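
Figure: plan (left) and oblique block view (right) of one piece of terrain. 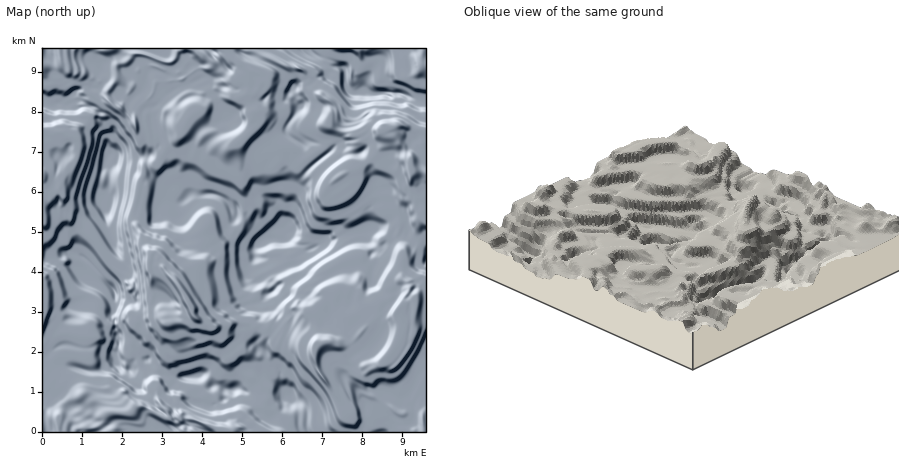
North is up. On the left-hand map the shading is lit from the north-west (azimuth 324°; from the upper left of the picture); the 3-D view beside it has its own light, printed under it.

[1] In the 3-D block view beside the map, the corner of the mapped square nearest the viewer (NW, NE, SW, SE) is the NW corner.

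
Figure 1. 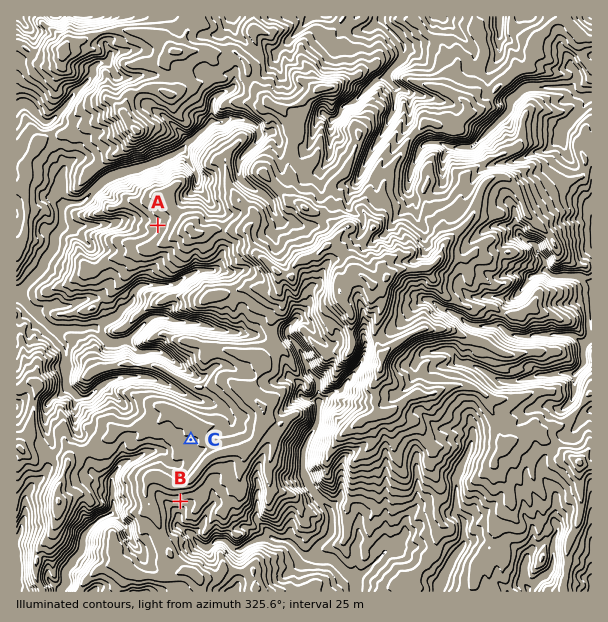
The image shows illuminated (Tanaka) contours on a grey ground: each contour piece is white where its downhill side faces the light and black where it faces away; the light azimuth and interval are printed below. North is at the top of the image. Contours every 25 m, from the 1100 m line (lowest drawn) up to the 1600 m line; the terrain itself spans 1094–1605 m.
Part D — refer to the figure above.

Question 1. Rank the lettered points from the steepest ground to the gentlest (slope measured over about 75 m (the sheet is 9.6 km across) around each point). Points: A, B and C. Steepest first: B A C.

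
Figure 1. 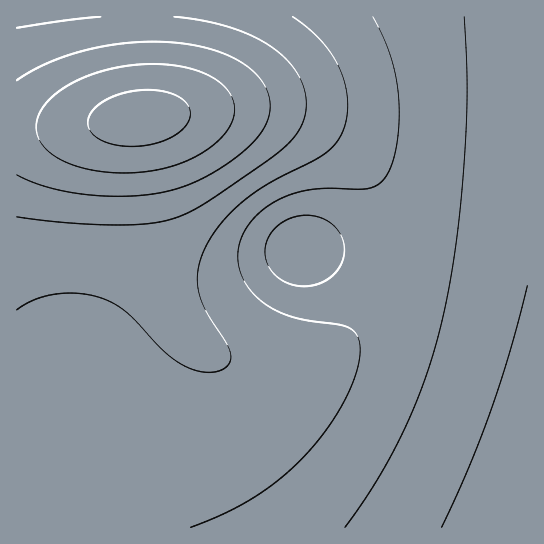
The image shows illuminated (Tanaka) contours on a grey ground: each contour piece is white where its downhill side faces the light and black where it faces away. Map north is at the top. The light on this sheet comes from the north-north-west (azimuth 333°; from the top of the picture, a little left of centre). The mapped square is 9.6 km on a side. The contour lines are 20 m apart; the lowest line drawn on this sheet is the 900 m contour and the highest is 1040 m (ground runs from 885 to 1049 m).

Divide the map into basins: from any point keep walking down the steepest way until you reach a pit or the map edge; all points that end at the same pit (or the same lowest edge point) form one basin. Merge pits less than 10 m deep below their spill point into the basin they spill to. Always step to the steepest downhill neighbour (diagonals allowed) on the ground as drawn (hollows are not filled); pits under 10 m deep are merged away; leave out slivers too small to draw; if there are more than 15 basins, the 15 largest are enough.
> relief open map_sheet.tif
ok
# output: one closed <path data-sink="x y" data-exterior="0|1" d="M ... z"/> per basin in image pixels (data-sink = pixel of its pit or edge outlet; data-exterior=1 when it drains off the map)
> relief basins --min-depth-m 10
<path data-sink="527 527" data-exterior="1" d="M527 16l-511 1 1 511 511-1z"/><path data-sink="302 250" data-exterior="0" d="M235 109l-36 2-59 7 21 147 8 28 14 28 23 27 19 12 21 7 31 1 16-3 24-8 21-12 12-9 22-25 12-22 7-22 0-45-8-25-12-22-22-24-14-11-25-15-21-8-24-5z"/>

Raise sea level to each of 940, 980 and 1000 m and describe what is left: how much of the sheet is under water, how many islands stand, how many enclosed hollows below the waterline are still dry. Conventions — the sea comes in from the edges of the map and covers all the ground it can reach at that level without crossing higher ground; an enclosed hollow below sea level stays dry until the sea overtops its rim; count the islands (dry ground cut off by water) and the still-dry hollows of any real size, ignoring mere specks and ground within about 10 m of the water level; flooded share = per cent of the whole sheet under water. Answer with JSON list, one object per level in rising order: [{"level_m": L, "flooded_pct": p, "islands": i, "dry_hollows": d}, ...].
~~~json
[{"level_m": 940, "flooded_pct": 40, "islands": 0, "dry_hollows": 0}, {"level_m": 980, "flooded_pct": 81, "islands": 0, "dry_hollows": 0}, {"level_m": 1000, "flooded_pct": 88, "islands": 0, "dry_hollows": 0}]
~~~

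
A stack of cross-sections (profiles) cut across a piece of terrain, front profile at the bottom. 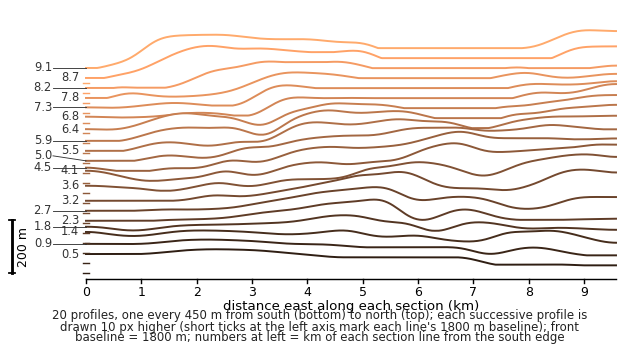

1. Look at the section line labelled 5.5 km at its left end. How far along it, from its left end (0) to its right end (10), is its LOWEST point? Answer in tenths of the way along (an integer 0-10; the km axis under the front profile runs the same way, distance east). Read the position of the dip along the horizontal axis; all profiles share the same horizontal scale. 0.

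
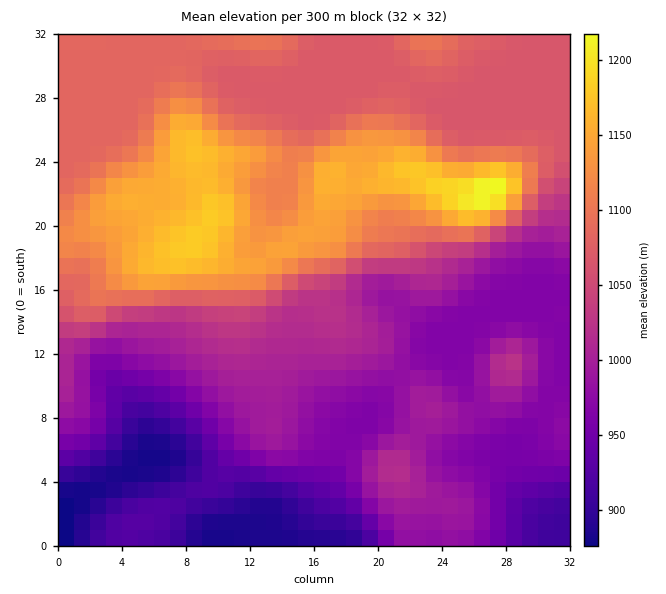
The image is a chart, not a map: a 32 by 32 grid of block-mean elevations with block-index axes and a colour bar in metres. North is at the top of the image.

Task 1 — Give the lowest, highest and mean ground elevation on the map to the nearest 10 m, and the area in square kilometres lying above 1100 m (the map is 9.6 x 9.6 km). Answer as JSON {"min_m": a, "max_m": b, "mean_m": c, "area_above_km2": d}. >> {"min_m": 870, "max_m": 1230, "mean_m": 1030, "area_above_km2": 20.7}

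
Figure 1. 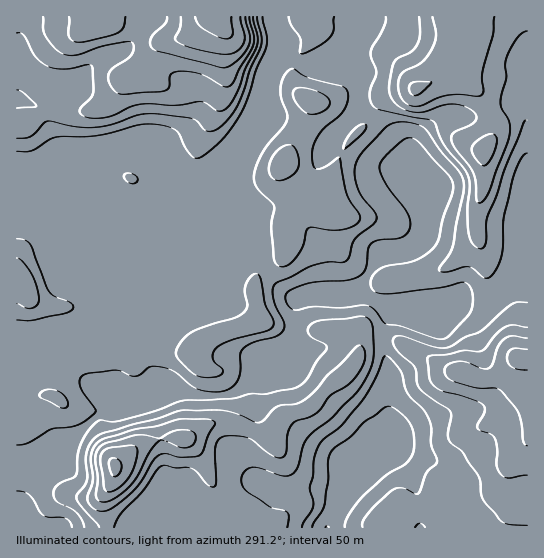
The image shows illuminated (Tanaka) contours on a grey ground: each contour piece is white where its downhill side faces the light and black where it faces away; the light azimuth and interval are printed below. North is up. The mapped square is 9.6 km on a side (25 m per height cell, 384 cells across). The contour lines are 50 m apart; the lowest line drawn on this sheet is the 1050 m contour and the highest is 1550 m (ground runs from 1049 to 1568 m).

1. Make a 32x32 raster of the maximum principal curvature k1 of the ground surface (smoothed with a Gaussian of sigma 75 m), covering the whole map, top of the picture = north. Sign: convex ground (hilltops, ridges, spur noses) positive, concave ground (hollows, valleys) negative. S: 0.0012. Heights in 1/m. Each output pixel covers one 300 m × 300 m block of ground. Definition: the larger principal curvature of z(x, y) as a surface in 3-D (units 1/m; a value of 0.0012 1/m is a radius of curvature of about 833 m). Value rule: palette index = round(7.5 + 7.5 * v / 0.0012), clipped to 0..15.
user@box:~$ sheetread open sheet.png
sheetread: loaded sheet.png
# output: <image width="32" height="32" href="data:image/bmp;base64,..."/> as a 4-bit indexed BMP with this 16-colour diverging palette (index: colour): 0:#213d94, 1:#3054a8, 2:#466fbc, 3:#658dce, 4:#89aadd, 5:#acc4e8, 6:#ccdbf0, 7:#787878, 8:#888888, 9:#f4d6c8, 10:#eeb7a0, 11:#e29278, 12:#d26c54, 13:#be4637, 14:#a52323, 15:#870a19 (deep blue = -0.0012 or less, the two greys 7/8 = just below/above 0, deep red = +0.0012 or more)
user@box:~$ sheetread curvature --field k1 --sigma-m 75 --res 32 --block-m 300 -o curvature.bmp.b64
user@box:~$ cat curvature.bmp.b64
<image width="32" height="32" href="data:image/bmp;base64,Qk12AgAAAAAAAHYAAAAoAAAAIAAAACAAAAABAAQAAAAAAAACAAATCwAAEwsAABAAAAAAAAAAlD0hAKhUMAC8b0YAzo1lAN2qiQDoxKwA8NvMAHh4eACIiIgAyNb0AKC37gB4kuIAVGzSADdGvgAjI6UAGQqHAHl0rId3iIiqu4irqoiZmIh4vO+Yh3iLqIvJiZuYqImXiaqv6Yd4yHeKmIiKmJd5p4mGb/t3eqd4qph3iImXeamIeM/uqK2HecmGaId5mJmKiHe9z//sZ5u5h4iHaKqYioiJmXmrvv65uaiIh3eJqYqIrKmHeJiZibvKmIiHmIiJq7l3mHeJiIiIvLmImqiaiXiJh3mGnMuHdovch3m925l4iZqZq8qKZ3aIr5eu7am8iHd4mImrqoeHiI6u+2mYy4h3iZh3is7/67y9q4domLiru6iJmYh3roeZiqZ4d4iYvJmHiIiId81Wh3iYh4d6iMpniIh3eIi8mHeIrNy4e4jIeIh4d3iHmsqZqYiJzZuIyImIiId4iIe6mKdoh2u7h5iIiImIeIh4yoipiZh5yneIiHeJh3iYd7mZzcqIifp4iId3iYd5iIiXqrd4h3f+iIh3iJmYiXiauaund3d1z4eId4mpmZl4i9uJxnd3dt+HmHeIiHeaiInMd8l3d53ep7qIiId2iriInIedl2bdnNmqvNynd4jah3q4ibmKuHq5iImsuZqpvoiL7aes7IechniHeau7mJ+Yrrmom+3bupeImHqqmHefh5p3iGq6qpiJiJqIeaiZnsmKh3iaeKmod3msypnNua38eKiIiXeZqYeIiKu4d6quxoqoiHh4qZmI"/>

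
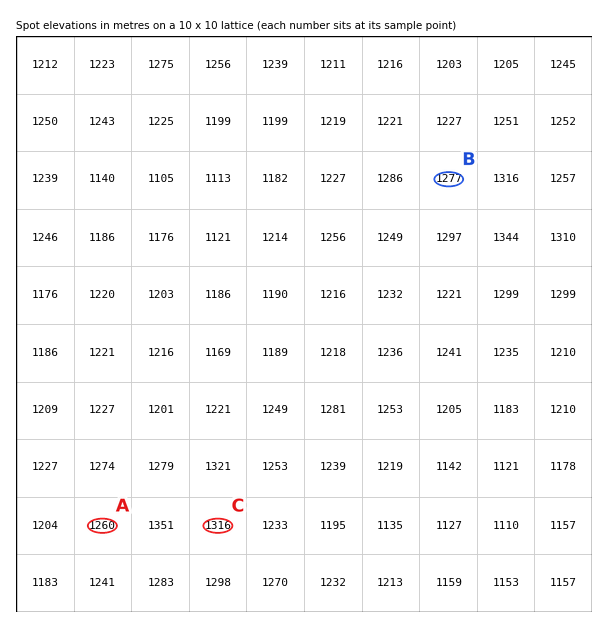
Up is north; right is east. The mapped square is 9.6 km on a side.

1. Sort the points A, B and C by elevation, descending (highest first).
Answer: C B A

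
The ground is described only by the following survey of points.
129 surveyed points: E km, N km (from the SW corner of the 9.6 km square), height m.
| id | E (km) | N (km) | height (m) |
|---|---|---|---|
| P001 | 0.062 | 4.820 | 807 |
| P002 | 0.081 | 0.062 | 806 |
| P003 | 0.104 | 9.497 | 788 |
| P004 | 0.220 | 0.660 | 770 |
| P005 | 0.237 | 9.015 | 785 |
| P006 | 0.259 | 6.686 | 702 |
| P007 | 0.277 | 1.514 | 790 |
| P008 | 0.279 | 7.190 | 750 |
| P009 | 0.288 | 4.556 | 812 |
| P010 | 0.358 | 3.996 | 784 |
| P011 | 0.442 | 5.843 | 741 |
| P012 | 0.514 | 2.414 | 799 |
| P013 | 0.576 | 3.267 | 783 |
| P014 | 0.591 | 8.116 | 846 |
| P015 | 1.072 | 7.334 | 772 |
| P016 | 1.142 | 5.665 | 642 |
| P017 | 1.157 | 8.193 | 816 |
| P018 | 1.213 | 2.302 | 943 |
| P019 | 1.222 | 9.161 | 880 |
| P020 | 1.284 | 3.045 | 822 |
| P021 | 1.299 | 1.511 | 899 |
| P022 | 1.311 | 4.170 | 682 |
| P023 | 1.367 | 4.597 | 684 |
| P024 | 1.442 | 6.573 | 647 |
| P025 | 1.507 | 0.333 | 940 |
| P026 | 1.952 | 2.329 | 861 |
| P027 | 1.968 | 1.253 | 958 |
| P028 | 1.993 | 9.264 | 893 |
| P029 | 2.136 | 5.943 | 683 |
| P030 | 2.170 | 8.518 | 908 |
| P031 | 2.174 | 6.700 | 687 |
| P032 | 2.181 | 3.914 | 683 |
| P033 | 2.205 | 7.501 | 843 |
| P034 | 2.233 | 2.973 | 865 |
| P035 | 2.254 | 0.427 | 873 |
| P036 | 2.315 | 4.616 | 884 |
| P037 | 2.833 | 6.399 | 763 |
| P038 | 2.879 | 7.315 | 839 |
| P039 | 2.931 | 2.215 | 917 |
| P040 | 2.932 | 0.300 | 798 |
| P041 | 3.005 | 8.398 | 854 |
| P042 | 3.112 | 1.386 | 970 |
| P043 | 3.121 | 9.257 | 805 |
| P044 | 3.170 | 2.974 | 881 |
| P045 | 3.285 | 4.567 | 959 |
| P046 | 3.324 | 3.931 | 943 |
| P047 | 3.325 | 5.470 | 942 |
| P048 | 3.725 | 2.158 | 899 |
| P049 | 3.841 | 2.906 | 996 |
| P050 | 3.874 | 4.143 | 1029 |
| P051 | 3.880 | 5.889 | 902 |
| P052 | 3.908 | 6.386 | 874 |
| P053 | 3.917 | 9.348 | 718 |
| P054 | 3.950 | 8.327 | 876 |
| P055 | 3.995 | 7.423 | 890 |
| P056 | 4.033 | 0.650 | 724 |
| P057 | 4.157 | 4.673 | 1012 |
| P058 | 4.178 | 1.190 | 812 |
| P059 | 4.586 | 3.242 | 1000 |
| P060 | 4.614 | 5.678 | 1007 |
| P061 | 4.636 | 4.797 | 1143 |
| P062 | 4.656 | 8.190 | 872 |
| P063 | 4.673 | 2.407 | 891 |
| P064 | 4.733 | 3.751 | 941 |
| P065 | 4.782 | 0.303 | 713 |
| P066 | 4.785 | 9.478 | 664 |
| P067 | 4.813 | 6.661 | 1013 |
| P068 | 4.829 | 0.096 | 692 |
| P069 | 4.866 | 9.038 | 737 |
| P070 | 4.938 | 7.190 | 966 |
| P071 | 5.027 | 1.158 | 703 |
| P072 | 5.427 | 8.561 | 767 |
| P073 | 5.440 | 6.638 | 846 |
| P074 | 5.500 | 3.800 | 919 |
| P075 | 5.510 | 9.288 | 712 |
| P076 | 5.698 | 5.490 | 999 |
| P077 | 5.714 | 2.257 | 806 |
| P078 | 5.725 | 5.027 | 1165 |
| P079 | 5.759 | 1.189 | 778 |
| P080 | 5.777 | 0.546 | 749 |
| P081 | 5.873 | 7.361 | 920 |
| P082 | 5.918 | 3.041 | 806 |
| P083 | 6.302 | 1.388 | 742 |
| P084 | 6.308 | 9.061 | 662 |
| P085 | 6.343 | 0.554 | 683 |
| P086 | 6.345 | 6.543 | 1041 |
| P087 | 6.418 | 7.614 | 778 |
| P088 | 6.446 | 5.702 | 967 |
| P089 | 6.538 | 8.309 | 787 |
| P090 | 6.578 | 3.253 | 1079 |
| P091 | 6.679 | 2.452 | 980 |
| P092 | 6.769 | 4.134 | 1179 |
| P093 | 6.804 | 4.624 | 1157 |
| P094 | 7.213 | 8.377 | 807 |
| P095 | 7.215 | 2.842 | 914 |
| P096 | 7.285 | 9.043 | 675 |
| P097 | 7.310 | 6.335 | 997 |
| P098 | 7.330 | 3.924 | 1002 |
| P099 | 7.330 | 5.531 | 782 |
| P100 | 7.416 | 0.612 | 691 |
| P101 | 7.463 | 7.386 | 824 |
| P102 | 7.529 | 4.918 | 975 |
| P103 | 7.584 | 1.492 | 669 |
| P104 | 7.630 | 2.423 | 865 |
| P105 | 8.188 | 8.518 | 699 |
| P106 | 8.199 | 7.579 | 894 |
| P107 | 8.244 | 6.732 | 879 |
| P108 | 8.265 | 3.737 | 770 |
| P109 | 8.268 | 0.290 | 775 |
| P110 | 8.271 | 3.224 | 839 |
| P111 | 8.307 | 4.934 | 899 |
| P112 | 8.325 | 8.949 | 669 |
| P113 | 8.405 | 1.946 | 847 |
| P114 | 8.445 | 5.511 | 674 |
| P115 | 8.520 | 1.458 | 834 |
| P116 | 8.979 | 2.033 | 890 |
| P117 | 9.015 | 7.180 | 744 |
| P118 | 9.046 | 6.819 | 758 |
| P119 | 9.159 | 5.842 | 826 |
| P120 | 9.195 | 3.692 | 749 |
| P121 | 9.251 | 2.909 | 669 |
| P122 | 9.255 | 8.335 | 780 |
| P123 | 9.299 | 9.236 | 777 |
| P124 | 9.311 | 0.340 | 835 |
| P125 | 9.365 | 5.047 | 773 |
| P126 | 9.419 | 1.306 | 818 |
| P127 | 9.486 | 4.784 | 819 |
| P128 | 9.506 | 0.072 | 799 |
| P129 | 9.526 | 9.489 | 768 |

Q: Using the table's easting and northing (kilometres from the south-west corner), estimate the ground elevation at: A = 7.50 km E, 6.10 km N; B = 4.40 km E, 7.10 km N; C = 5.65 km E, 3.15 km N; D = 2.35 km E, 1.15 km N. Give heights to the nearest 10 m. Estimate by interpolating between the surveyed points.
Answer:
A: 960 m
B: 960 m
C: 890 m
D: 920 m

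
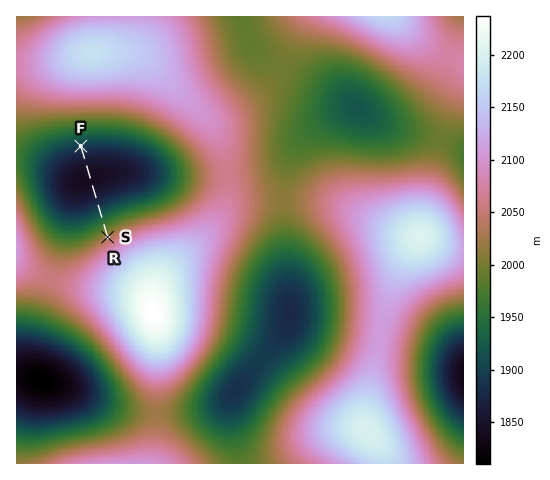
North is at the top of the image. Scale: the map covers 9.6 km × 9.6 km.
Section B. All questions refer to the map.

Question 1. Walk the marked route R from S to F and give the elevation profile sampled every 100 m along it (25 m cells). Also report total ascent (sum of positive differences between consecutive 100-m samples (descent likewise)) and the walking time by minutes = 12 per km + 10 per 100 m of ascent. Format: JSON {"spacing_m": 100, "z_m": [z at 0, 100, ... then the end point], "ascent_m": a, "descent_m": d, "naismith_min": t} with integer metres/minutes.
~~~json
{"spacing_m": 100, "z_m": [2026, 2005, 1983, 1962, 1942, 1923, 1905, 1889, 1874, 1863, 1853, 1846, 1842, 1840, 1841, 1844, 1849, 1857, 1867, 1878, 1891, 1896], "ascent_m": 55, "descent_m": 186, "naismith_min": 30}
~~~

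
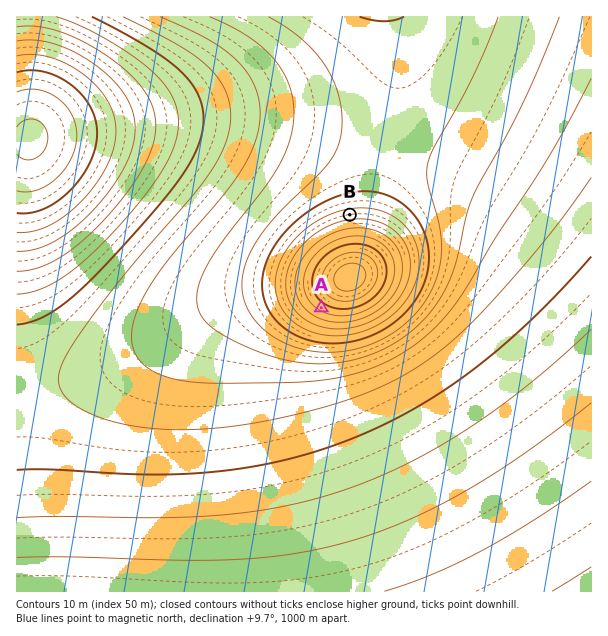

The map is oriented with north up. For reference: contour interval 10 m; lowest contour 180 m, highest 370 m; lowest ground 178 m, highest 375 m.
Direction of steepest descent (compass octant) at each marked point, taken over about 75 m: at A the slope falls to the SW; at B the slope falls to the N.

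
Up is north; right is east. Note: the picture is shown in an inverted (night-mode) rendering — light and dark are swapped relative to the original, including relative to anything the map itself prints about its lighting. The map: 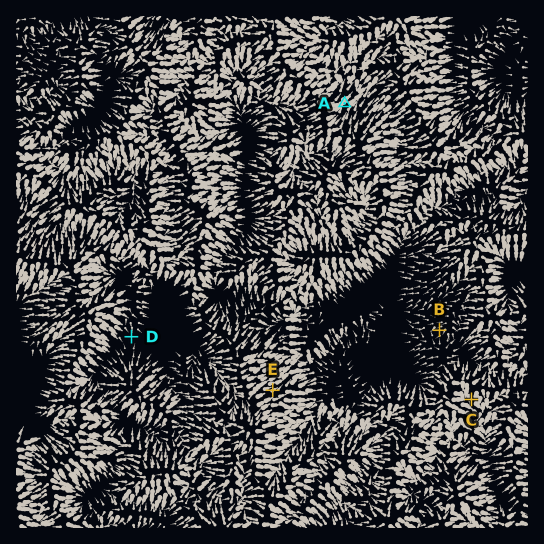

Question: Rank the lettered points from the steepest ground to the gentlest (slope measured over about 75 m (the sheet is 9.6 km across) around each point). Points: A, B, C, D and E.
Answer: A C E B D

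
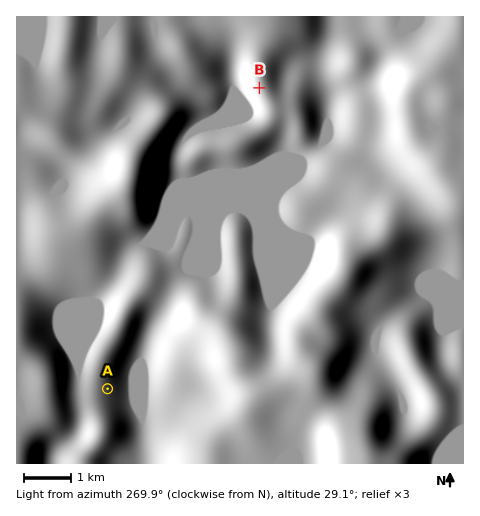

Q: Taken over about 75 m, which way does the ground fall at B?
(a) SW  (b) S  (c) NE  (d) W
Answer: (a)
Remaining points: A E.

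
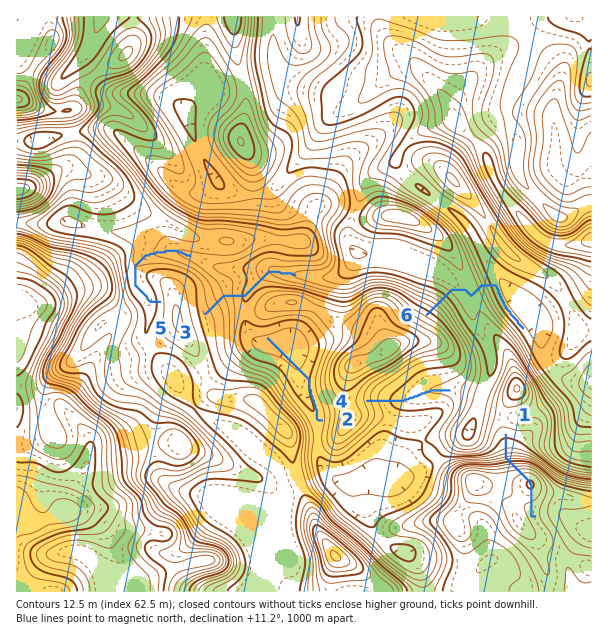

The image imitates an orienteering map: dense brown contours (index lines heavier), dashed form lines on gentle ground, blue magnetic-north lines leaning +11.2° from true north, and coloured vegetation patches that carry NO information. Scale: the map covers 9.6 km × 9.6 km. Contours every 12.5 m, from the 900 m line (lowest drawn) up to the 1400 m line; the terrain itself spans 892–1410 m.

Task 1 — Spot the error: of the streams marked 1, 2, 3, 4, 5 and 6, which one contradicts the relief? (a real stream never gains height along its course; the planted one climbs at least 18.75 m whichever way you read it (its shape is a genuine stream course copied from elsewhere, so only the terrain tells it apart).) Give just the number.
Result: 1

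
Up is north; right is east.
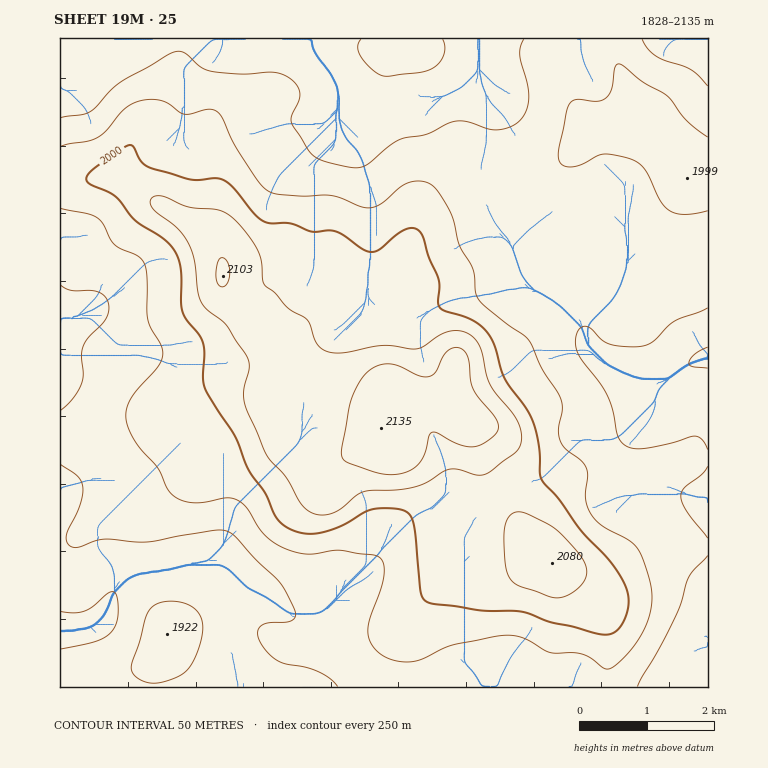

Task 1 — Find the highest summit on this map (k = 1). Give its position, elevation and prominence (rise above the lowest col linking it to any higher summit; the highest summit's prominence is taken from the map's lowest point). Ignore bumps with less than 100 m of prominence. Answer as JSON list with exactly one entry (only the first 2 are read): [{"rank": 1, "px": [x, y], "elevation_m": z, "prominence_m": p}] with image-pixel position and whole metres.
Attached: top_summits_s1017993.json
[{"rank": 1, "px": [381, 428], "elevation_m": 2135, "prominence_m": 307}]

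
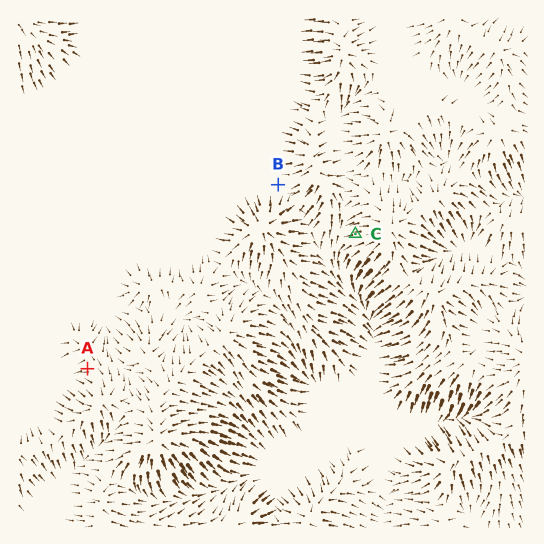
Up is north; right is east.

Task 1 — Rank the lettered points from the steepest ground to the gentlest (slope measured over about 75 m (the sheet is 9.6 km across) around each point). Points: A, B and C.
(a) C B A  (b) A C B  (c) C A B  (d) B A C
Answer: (c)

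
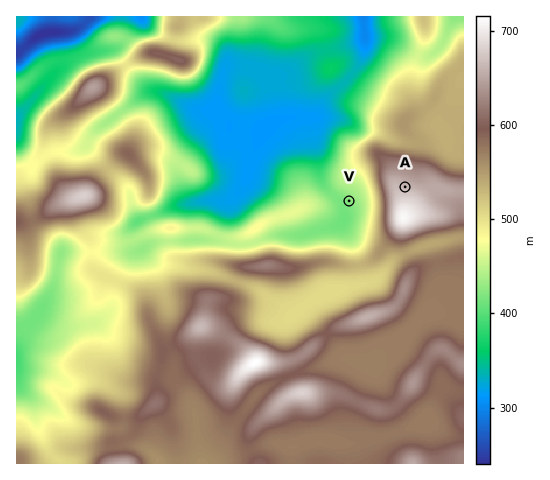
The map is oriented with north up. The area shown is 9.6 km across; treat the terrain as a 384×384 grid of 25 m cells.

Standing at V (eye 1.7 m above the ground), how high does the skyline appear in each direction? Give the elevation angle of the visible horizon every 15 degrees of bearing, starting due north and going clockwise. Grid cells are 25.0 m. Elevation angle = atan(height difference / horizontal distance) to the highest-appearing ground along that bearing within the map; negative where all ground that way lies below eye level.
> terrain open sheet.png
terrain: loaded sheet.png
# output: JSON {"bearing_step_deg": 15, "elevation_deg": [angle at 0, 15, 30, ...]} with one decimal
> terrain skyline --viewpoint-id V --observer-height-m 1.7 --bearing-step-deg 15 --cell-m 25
{"bearing_step_deg": 15, "elevation_deg": [3.3, 5.1, 8.4, 10.4, 13.1, 14.0, 14.3, 14.4, 12.2, 7.7, 6.0, 5.2, 4.8, 5.6, 5.6, 5.3, 3.6, 2.1, 2.5, 1.7, 0.9, 1.2, 1.8, 2.8]}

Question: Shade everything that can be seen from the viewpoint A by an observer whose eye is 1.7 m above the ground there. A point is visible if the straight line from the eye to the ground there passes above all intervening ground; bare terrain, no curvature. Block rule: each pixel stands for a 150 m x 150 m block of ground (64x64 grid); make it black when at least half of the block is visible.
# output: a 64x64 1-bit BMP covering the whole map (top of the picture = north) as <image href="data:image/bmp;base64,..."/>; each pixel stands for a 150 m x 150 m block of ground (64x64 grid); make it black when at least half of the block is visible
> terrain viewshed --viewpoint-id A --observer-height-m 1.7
<image width="64" height="64" href="data:image/bmp;base64,Qk0+AgAAAAAAAD4AAAAoAAAAQAAAAEAAAAABAAEAAAAAAAACAAATCwAAEwsAAAIAAAAAAAAA////AAAAAAAAAAAAAAAAAAAAAAAAAAAAAAAAAAAAAAAAAAAAAAAAAAAAAAAAAAAAAAAAAAAAAAAAAAAAAAAAAAAAAAAAAAAAAAAAAAAAAAAAAAAAAAAAAAAAAAAAAAAAAAAAAAAAAAAAAAAAAAAAAAAAAAAAAAAAAAAAAAAAAAAAAAAAAAAAAAAAAAAAAAAAAAAAAAAAAAAAAAAAAAAAAAAAAAAAAAAAAAAAAAAAAAAAAAAAAAAAAAAAAAAAAAAAAAAAAAAAAAAAAAAAAAAAAAAAAAAAAAAAAAAAAAAAAAAAAAAAAAAAAAAAAAAAAAAAAAAAAAAAAAAAAAAAAAAAAAAAAAAAAAAAAAAAAAAAAAAAAAAAAAAAAAAAAAAAAAAAAAAAAAAAAAAAAAAAAAAAAAAAAAAAAAEAAAAAAAAAAYQAAAAAAAAB+AAAAAAAAAPwAAAAAAAAAeAAAAAAAAAAAAAAAAAAAAAAAAAAAAAAAAAAAAAAAAAAAAAAAAAAAAAAAAAAAAAAAAAAAAAAAAABnwAAAAAAAAP/AAAAAAAAAP8AAAAAAAAA/wAwAAAAAAG/ABgAAAAAAx8AGAAAAAAAHwAIAAAAAAAPAAABAAAAAAMAAA/AAAAAAwAAGMAAAAABAAAAAAAAAGAAAAAAAAAAcAAAA4AAAAD4AAAB8AAAAfgAAAH8AAAD/A=="/>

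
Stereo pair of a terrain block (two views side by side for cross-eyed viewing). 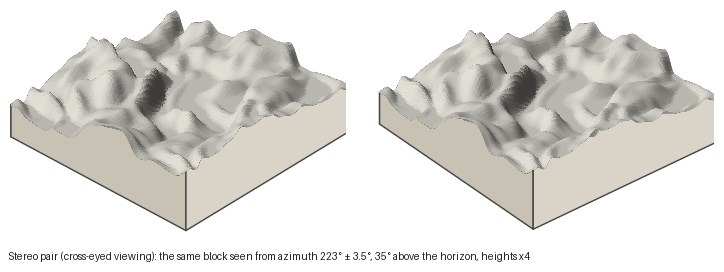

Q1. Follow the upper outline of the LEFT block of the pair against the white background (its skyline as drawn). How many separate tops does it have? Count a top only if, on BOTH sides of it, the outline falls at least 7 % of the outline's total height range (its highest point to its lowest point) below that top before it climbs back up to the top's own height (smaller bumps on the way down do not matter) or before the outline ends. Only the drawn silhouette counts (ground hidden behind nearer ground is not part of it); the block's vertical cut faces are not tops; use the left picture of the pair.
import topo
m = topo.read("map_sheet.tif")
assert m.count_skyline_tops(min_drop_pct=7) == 4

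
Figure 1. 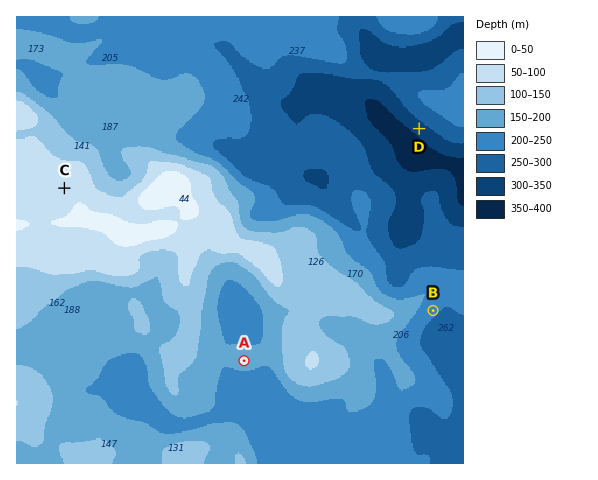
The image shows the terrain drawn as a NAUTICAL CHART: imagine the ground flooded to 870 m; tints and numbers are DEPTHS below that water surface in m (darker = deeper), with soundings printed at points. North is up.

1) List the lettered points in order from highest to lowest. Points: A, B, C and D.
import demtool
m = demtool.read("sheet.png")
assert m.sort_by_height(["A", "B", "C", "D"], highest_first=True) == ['C', 'A', 'B', 'D']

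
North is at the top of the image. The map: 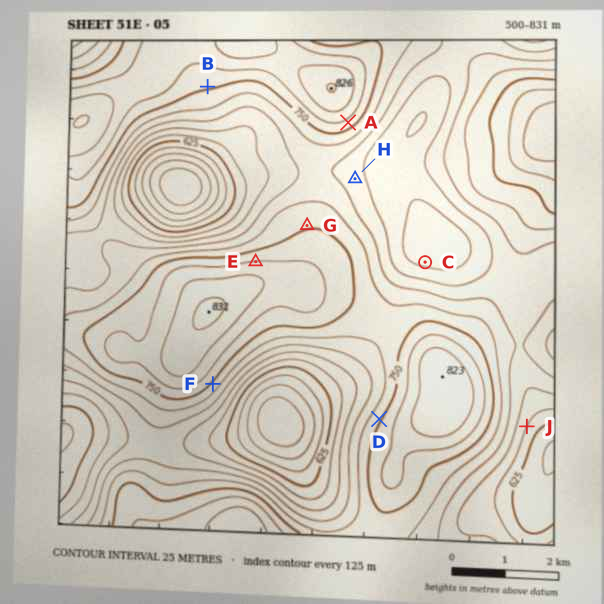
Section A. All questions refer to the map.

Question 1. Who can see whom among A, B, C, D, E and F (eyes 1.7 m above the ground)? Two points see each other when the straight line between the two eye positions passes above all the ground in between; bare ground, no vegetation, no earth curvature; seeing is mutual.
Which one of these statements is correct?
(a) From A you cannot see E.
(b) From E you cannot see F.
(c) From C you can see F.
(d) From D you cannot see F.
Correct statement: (b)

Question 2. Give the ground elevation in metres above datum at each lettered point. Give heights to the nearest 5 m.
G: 750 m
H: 685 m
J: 650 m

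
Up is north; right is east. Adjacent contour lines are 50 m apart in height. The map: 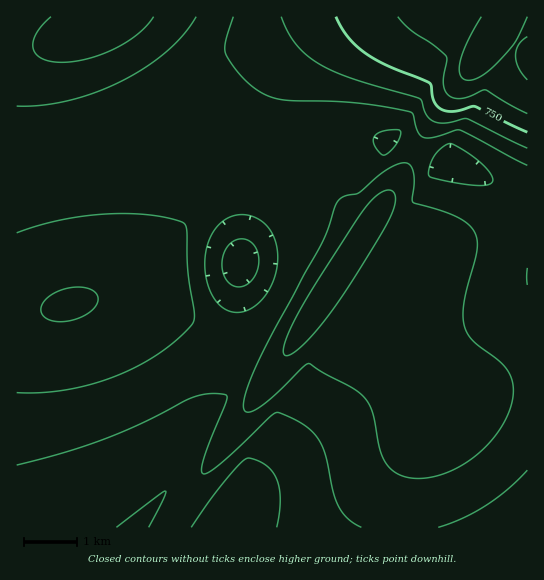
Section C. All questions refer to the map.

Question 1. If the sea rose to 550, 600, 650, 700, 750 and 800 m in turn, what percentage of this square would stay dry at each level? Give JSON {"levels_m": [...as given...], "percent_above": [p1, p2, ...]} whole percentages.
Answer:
{"levels_m": [550, 600, 650, 700, 750, 800], "percent_above": [96, 80, 39, 10, 5, 3]}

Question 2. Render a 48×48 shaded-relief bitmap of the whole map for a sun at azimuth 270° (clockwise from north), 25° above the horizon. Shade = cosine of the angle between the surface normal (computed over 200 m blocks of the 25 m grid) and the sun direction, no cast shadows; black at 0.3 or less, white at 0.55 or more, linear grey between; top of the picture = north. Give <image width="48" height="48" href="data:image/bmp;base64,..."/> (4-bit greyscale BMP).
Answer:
<image width="48" height="48" href="data:image/bmp;base64,Qk32BAAAAAAAAHYAAAAoAAAAMAAAADAAAAABAAQAAAAAAIAEAAATCwAAEwsAABAAAAAAAAAAAAAAABEREQAiIiIAMzMzAERERABVVVUAZmZmAHd3dwCIiIgAmZmZAKqqqgC7u7sAzMzMAN3d3QDu7u4A////AHd3ZmZmZ7yEAniJmaqpmZmIh3d3ZmZmZnd3dmZmZpy2IEeJmaqqqZmYiHd2ZmZmZnd3d2ZmZmrJUBaJmaqqqpmZiHd3ZmZmZnd3d3ZmZme8gwN4maqqqqqZiId3ZmZVVXd3d3d2ZmactiBImZqqqqqZmId3ZmZVVXd3d3d3ZmZ6yVEmiZqqqqqpmIh3ZmVVVXd3d3d3dmZozIMDeZmqqqqqmYh3ZmVVVXd3d3d3dmZmrbchWJmaqqqqmYiHdmVVVXd3d3d3d2Zme9pRJ5mZqqqqmZiHdmZVVXd3d3d3d2Zmed2UFImZmaqpmZiHd2ZVVXd3d3d3ZmZmd77HMmiZmZmZmZiId2ZlVXd3d3dmZmZmd4zrYjeZmZmZmZiId2ZlVXd3d3ZmZmZmd3rtlCSJmZmZmIiId3ZmVXd3d3ZmZmZmZ3jOyDJoiIiIiIiId3ZmVYd3d3ZmZmZmZ3id62I3iIiIiIh3d3ZmZoh3d3ZmZmZmZ3eL7pUliIiId3d3d3ZmZoh3d3ZmZmZmZneJz8gzaIiHd3d3d2ZmZoiHd3dmZmZmZneIrvtiSIiHd3dmZmZmZoiHd3dmZmZmZWZ4nP6UJYiHd3ZmZmZmZoiHd3d2ZmZlVEV5q9/IM3iId2ZmZmZmZoiId3d3ZmZlMjR5u8/7YkiId3ZmVVVVZoiId3d3ZmZUIRNpvc39lCWId3ZmVVVVVYiIh3d3ZmZTEAJpztzvxzNoh3ZmVVVVVYiIh3d3dmZTAAJp3u3O6lJHh3dmVVVVVYiIiHd3d2ZTAAFZ3v28/ZQliHdmZVVVVYiIiHd3d2ZjAAFZzu2q37cjaHd2ZVVVVYiIiId3d3dkEAJZzuyprupRR3d2ZlVVVYiIiId3d3dlMRJYvduYnP2DJXd3ZlVVVYiIiIh3d3d2QyNYq7qYid62Emd2ZmVVVYiIiIh3d3d3ZUVomqmIiK7ZQTZ2ZmZmZoiIiIiHd3d3dmZ4mZiIiIvrcgRmZmZmZoiIiIiId3d3d3d4iIiIiIjNlAFWZmd3iIiIiIiIiIiIiIiIiIiHd3ectyAmZ3iJmXiIiIiIiIiIiIiIiIh3d2ZpyVAEeJmqqnd3iIiIiIiIiIiIiId3dmVWq4MCeaq7u3d3eIiIiIiIiIiIiHd3ZlVVjLcyaru7u3d3d4iIiIiIiIiIiHd2ZlVWa9t0SbzMu3d3d4iIiIiIiIiIh3d2ZmZmed+3RrzLu3eIiIiIiIiIiIiIh3d3Zmd3iL/7ZYu7u3eIiIiIiIiIiIiIiHd3d3eIia7+lVm7qneIiIiIiIiIiIiIiIiIiIiJmZv/yEaqqnd4iImZmZiIiIiIiIiIiZmZmZrf+mR6qnd3iImZmZmZiIiImZmZmZmZmZmu/YRIqmZ3eImZmqqpmZmZmZmZmaqpmZmb/7Y1mWZneIiZqqqqqpmZmZmaqqqqmZmZ3+lDaVVmd4iZqqqqqqqZmaqqqqqqmZmZrvxzNlVWZ3iJmqq7u7qqqqqqqqqqmZmIm+6lIVVVZneImaq7u7u6qqqqqqqqmZmIic7IMA=="/>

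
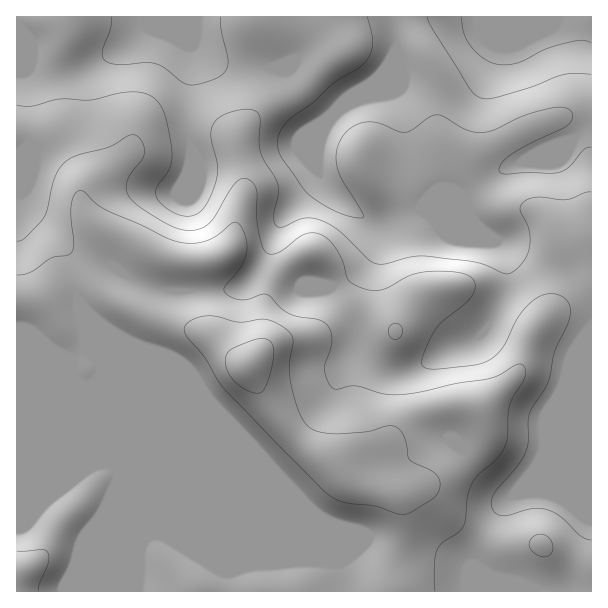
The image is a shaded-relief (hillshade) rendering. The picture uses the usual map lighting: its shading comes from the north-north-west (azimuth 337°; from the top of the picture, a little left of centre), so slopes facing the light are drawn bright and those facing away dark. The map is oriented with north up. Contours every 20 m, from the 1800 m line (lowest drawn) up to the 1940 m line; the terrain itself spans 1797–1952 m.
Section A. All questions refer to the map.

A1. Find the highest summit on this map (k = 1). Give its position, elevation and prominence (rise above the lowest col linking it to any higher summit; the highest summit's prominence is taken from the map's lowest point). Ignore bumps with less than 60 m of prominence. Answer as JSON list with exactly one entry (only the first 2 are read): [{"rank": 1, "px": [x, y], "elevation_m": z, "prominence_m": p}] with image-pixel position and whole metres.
[{"rank": 1, "px": [248, 366], "elevation_m": 1952, "prominence_m": 155}]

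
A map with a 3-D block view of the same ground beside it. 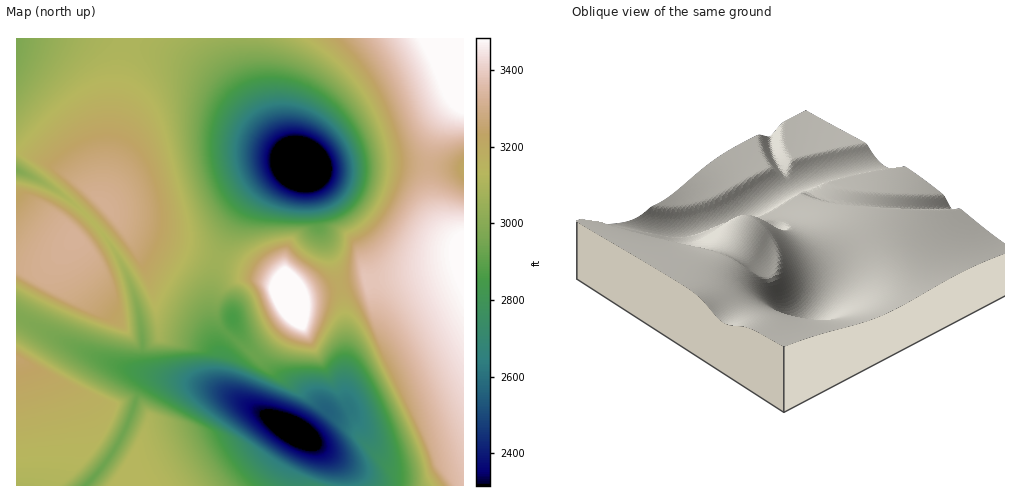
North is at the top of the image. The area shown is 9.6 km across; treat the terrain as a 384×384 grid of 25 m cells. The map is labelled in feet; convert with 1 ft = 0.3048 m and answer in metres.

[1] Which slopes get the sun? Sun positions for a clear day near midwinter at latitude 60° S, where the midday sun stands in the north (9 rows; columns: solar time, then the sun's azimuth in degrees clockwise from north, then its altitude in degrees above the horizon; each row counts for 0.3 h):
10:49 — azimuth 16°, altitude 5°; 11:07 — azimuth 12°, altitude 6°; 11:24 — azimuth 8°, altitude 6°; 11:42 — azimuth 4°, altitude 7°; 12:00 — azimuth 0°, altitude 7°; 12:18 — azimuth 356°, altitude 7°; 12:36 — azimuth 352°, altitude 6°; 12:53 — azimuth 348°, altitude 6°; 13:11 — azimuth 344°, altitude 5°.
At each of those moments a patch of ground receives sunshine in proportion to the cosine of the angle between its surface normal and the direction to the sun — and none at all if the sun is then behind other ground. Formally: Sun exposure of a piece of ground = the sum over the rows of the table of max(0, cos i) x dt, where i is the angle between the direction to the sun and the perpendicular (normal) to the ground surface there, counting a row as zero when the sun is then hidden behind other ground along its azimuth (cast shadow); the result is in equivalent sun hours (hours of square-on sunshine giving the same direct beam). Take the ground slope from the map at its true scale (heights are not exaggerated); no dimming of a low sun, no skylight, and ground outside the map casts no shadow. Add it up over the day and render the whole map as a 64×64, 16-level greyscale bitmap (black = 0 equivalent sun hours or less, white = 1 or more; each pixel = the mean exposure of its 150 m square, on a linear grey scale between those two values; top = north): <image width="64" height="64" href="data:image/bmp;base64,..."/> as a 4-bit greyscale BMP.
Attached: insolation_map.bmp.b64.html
<image width="64" height="64" href="data:image/bmp;base64,Qk12CAAAAAAAAHYAAAAoAAAAQAAAAEAAAAABAAQAAAAAAAAIAAATCwAAEwsAABAAAAAAAAAAAAAAABEREQAiIiIAMzMzAERERABVVVUAZmZmAHd3dwCIiIgAmZmZAKqqqgC7u7sAzMzMAN3d3QDu7u4A////AERERDAAOJdERERVVVVWZmd3d3d3eK3cuph2VEVUIRE0REREQxAEiGRERVVVVWZmZ3d3d3ec3LqIdlQzREQhA0REREREMQFYhURFVVVVZmZnd3d3i926iHZUMzRDMyEkRERERERDEBeHREVVVVVmZmd3d3rdyoZlVEMiVDMiIkREREREREQwA4hkRVVVVWZmZmZnqphmVUQzISVUMiITREREREREREIRWHVFVVVVZmZmZ5mGQREiIiESVUMiIRNERERERERERBEndkVVVVVmZmirl2IAAAEREBVUMyIRJEREREREREREMRV3VVVVVWZ5zLl1EAAAAAACVUMyIRE0RERERERERERCE3dVVVVorN3KljAAAAAAACRVQyIREkREREREREREREMSZ2VXm83cy5hSAAAAAAACREQyIRETRERERERERERERCJHeszMy7qpdBAAAAAAACMzQyIhESREREREREREREREQjasu7qpmHUwAAAAAAABIiMyIhERNERERERERERERXq5V6qpmId1MQAAAAAAAAABIiIhEQI0REREREREREWLu6qYiId2VDEAAAAAAAAAAAEiIhEQEzRERERERERFm7qpmId2ZDIRAAAAAAAAAAAAARERERAjNERERERERZuqmYd2VUMhAAAAAAAAAAAAAAABERERATM0REREREWKqpiHZUQzIQAAAAAAAAAAEAAAAAERERECMzRERERFiqqYh2QyEBEQAAAAAAAAABIQAAAAAAARERMzNERERIqqmHZUMQAAAAAAAAAAARESMhAAAAAAABERIzM0REREqpiGVDEAAAABEAAAESMyIjQhAAAAAAAAEREjM0RERESYh2QxAAAAAAMyESNDMzIkUyEAAAABAAARETMzRERERIdlMhAAAAAAJDM0RDMzMkZDIQAAABERABESMzNEREREZUIQAAAAAAJEMzRDMzM0ZUIhAAABERERERIzNERERERDIAAAAAABNFQzNDMzMzVUMhEAAAIiEREREzM0RERERCEAAAAAAjRFVCIzMzMzMyIiEQAAMzIiIREjM0REREREEAAAAAI0REVTIjMzMzMiEBIRABNEQzIiISM0REREREQAAAABNERERlIjMzMzMyEAARERRWVUQzIiNERERERERAAAATRERERWQiMzMzMzMQAAESVXd2VUMyJEREREREREAAE0RERERGYxIzMzMzMzEAADZniIdmVDM0REREREREQBNERERERFZiEjMzMzMzNDM1Z4ipmHZlQ0RERERERERDREREREREZ0ETMzMzMzREVWd4mrqph2VERVREREREREREREREREV2IRMzMzMzREVWd4mau7qYdlRVVVRERERERURERERER3QRNEMzNEREVWZ4mqqrqpmHZWZVVVRERERFVERERER4YRFEREREREVWZ4mau6qpmHdmdmVVVUREREVVVERERogwE0REREREVVZ3iau8mZiHdld3ZlVVVUREVVVVRERohRAkREREREVVZniZq824iHZleYd2ZVVVVVVVVVVVRZlhAUREREREVVZneJq8zduHZmiqmHZmVVVVVVVVVVVplyADRERERFVVZmeImrzd7uy7zLqYd2ZlVVVWZVVVVpqCACRERERFVVVmd4iavN7v/+7cupiHZmZVZmZlVVWKqCACRERERFVVVmZ3iJq83e7+7ty6mIdmZmZmZ3VVabpxACRVREVVVVVWZneImqvN3u7dy6qYd2ZmZmZ3hWm7pQACVVVVVVVVVVZmd3iZq7zMzMu6qYd3ZmZmZneJvLggADVVVVVVVVVVVmZneImaqqqZmZiId2ZmZmZmd4zJMAAUVVVVVVVVVVVWZmZ3eIiYh2Zmd2ZmZlVVZmZmeDAAAlVVVVVVVVVVVVVmZmZ3d2ZURERFVVVVVVVVVVVgAAJFVVVVVVVVVVVVVVVWZmZlQyIREjM0RERVVVVEREACRVVVVVVVVVVVVVVVVVVVVUQxEAAAEiMzREREREQzM1VVVVVVVVVVVVVVVVVVVEREMhAAAAABIiMzRERDMyImZVVVVVVVVVVVVVVVVERERDMhEAAAAAERIjMzMzMyIRZmVVVVVVVVVVVVVVVEREMzIhEAAAAAABEiIzMzMzIhFlVVVVVVVVVVVVVVVEREMzIhEAAAAAAAERIjMzMzMiEVVVVVVVVVVVVVVVVUREMzIiEAAAAAAAAREiMzMzMzIhVVVVVVVVVVVVVVVUREMzIiEQAAAAAAABESIzMzMzMyJVVVVVVVVVVVVVVVREQzMiERAAAAAAAAESIjMzMzMzM1VVVVVVVVVVVVVVVEQzMiIREAAAAAAAERIiMzMzQzMzVVVVVVVVVVVVVVVURDMyIhEQAAAAAAAREiIzMzRERENVVVVVVVVVVVVVVUREMzIiERAAAAAAAREiIzMzRERERFVVVVVVVVVVVVVVREQzMiIREQAAAAARESIjMzNEREREVVVVVVVVVVVVVVRERDMyIhEREAAAERESIiMzM0RERERVVVVVVVVVVVVVVEREMzMiIRERERERESIiMzMzRERERFVVVVVVVVVVVVREREQzMyIiERERERESIiIzMzM0REREVVVVVVVVVVVURERERDMzIiIhERERESIiIzMzMzRERERVVVVVVVVVVERERERDMzMyIiIiERIiIiIjMzMzNERERERFVVVVVEREREREREMzMzIiIiIiIiIiIjMzMzMzRERE"/>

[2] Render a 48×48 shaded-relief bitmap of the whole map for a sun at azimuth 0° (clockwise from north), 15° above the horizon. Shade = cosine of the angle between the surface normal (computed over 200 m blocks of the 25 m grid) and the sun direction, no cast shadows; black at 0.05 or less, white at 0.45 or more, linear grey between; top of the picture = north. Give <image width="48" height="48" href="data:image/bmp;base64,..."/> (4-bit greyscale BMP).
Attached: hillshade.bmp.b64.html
<image width="48" height="48" href="data:image/bmp;base64,Qk32BAAAAAAAAHYAAAAoAAAAMAAAADAAAAABAAQAAAAAAIAEAAATCwAAEwsAABAAAAAAAAAAAAAAABEREQAiIiIAMzMzAERERABVVVUAZmZmAHd3dwCIiIgAmZmZAKqqqgC7u7sAzMzMAN3d3QDu7u4A////AHd3djOMqIiIiJmZqqqqq8/+3LmHiIdUeHd3d1NruYiIiJmZqqqqvO/ty6h3iHdVeHd3d3VHuoiIiZmZqqqs3v7bqYZ4h2ZXiHd3d3dVm5iIiZmZqqvO7ty5h2aIdmVneHd3d3dkaqiIiZmZq83u3LmHZWiYdlR3d3d3d3d2WKmIiZqrze7cqYdlRYmHZUV3d3d3d3eHVqqJmrze7typh1Q0V5h2VEZ3d3d3d3d3ZZq83e7t3LmGVDI1eIdlVFd3d3d3d3eIl4ve7d3LqYdTIQJXZ3ZlRGd3d3d3d4iry5zcy7qph1QhACRlZ2ZUNXd3d3d3iavN3Lu6qZh2VDEAAkREVlVERnd3d3d4q83LupmId2ZUMgAANDMjVVRDV3d3d3irzMupmHdmVEMiEAAkQyEURUREZ3d3d6vMy6mHdlVDMiIiIjVlMgAURERFd3d3d8zLqYdmVEUyIjRFVWdkIQA0RERGd3d3eMuph2VEMkdUVWd2Z4dTEAFERERGd3d3eKmHZUMyI3d3d3d2iYZDEANERERXd3d3iJh2VDIjRodnd3dmiHZDEDVVVVRnd3d3iHZUMiNGeIZnd3dmd2VDI2dmZVV3d3d4iFQyI0Z3eYZnd3ZmVVVDR4h3ZlV3d3eIiDIjRnd3iYVnd3ZmQzRGiamYdmZ3d3iIiCNGd3d3mWV3d3d3ZEV5q7uph2eIiIiIiEZ4h3d4qVV3d3d3d3irvdy6mHiIiIiIiHiIiId5p0Z3d3d3iZq83u3LqImIiIiIiIiIiIiKlVd3d3eIiavN3d3LqZmZiIiIiIiIiIirdGd3d3iImrzd7czLqaqZmIiIiIiIiIq4RXd3eIiJmrze/su6mrupmYiIiIiIiKylR4iIiIiZq7ze/+27vcuqmZiImYiIm8pkaIiIiImZq83v///+7ty6mZmZmZmavKZGiIiIiJmaq8zv/////ty6qZmZqpq82mRoiIiIiJmaq7ze////7cuqmZmaq7zclUaIiIiIiZmaqrzN7u7t3LqqmZmaq9ynRWiIiIiIiZmZqqu8zMzLuqmZmZmZqqdUV4mYiIiIiZmZmaqqqqqZmIiIiIiJmURXiZmZmZmIiImZmZmYiId3Znd4iIiHd2eJmZmZmZmYiIiIiIh3ZmVVVWZ3d3d3ZomZmZmZmZmYiIiId3dlVEMzRFZnd3dmVZmZmZmZmZmYiIh3d2ZUQyIiNFVmd3dmVZmZmZmZmZmYiIh3dmVEMiIiNFVmd3dmZZmZmZmZmZmYiId3ZlVDMiIjNFVmd3d3ZpmZmZmZmZmYiId2ZlVDMzMzRFVmd3d3d5mZmZmZmZmIiId2ZVREMzM0RVZmd3d3d5mZmZmZmZiIiHd2ZVVEQzRERVZmd3d3d4mZmZmZmIiIiHd2ZlVEREREVWZnd3d3d4iIiIiIiIiIiHd2ZlVVRERVVWZnd3d3d4iIiIiIiIiIiHd3ZmVVVVVVVmZnd3d3d4iIiIiIiIiIh3d3ZmZVVVVVZmZ3d3d3d4iIiIiIiIiId3d3ZmZVVVVWZmZ3d3d3dw=="/>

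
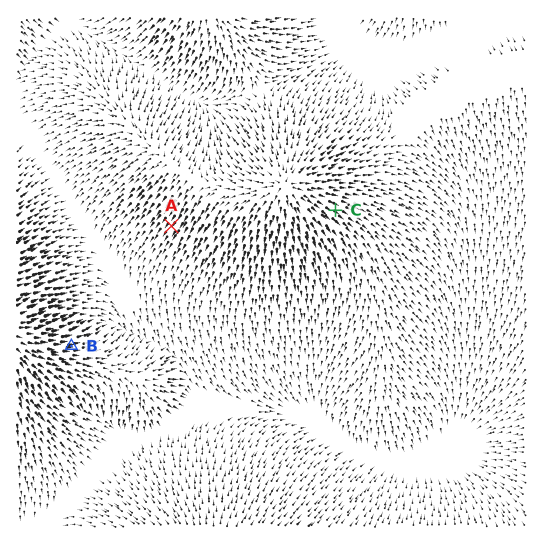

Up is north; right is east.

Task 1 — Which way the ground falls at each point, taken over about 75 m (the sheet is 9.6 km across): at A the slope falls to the SW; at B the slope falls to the E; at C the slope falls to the SE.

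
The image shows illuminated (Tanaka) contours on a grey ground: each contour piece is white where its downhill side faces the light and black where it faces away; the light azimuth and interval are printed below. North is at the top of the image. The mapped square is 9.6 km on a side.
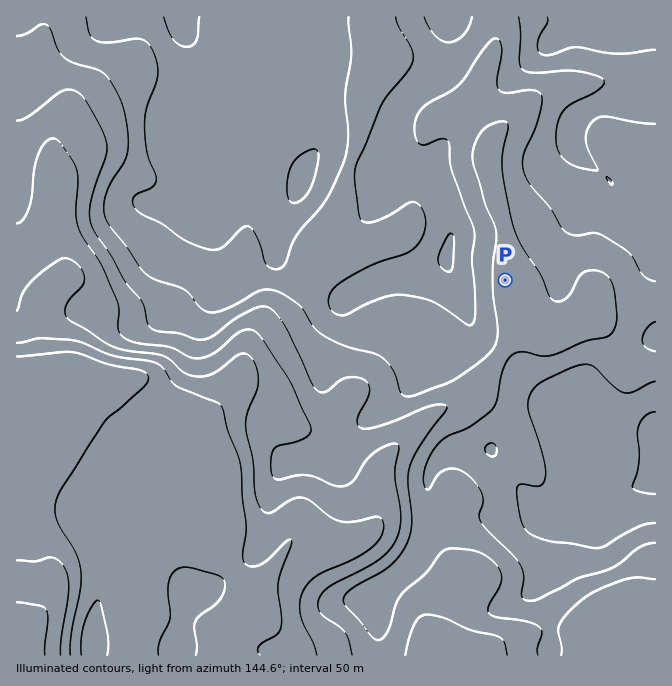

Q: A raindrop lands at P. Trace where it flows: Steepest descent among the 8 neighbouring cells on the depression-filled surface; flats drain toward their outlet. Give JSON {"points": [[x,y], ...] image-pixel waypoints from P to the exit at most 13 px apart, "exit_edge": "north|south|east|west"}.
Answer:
{"points": [[505, 280], [502, 293], [502, 307], [502, 320], [502, 333], [502, 347], [495, 360], [484, 373], [474, 387], [460, 400], [447, 407], [434, 413], [420, 425], [407, 437], [394, 450], [382, 463], [380, 477], [380, 490], [380, 503], [378, 517], [370, 530], [357, 542], [344, 545], [330, 545], [317, 545], [304, 542], [290, 542], [280, 555], [272, 568], [260, 582], [254, 595], [240, 608], [230, 622], [219, 635], [219, 648], [219, 655]], "exit_edge": "south"}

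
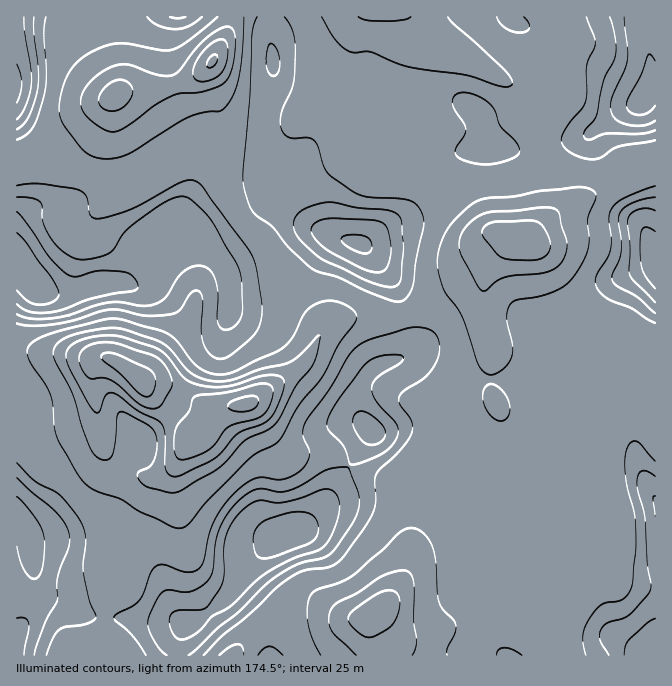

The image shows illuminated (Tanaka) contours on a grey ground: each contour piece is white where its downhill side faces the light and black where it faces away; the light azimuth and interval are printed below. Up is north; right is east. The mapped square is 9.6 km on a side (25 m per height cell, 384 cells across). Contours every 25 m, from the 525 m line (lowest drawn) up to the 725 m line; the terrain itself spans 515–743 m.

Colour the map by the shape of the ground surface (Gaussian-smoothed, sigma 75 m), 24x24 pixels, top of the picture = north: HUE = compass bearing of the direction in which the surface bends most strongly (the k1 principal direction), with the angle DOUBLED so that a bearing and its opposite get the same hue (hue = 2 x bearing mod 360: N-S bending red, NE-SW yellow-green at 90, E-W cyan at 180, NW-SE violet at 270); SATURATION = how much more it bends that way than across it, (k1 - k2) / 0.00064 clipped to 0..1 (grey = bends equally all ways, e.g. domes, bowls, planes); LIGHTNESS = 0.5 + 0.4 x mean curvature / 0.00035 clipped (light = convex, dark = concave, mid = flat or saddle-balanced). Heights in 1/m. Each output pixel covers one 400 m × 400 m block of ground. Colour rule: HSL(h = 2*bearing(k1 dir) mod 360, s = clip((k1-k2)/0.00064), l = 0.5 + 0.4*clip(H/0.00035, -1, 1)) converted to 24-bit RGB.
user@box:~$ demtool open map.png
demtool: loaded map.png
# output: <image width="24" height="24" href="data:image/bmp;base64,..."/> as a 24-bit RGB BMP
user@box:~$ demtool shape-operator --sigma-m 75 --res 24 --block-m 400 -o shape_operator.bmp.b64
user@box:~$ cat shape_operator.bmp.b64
<image width="24" height="24" href="data:image/bmp;base64,Qk32BgAAAAAAADYAAAAoAAAAGAAAABgAAAABABgAAAAAAMAGAAATCwAAEwsAAAAAAAAAAAAA12VjNjdiZHNPdllXZ0iNxKbE5bq+OIeUAH5bxtVbl11wYbl6XHmPdUuDkkR4n51pdH2WbrKyibSBilNtXkKAkWq5aNPT27WU53R9bDi5cLvMTG7RQlXTor7Exp/g/4vdIK1mHIosl4pit402VFYdIkwrikWFt6uAcpRtbpJei3VYgW1yV4GPSraYXI2stHdw5bdEUqmBaZZ0S2luQEtondJ4SUOK5kqb+J2vKYAoKmIirU05s32bM3mFIHVgubh4mJJ8dYeEf4iIfH+EcIB7S5VVZkJXnVw64uuummxpVYh2WmF7QYyPmMdkNyZSzCxN3oyD9n7CkjOmHtgrPquJjmm0N3SgWqdkmJ+Gd3qHgHt8gX19fXuAd4N4Q016rUSe2eqplZi1YFG0YFiOZY2EkJliLTd5SHTT0JSguJjT3MTxw6/iS2+iS4aLWWKaapyRiJJ4gXh/f31+gX+AfnyBgX17REZ8bzmqmu+iqXCuj0eSgGSWcrGzanGvak6vGJma2q+tebvN0oDU3H2svZDCQ2ewWWKReIWGgIR7gXx9gYF+foB/fXp/hnp1TDVzZN48ojusnz1JXnKSfGikl4I1GaFPXk2/Yk2/XsQsopE6akRF1IZxylFQflQ9U3J3eoGBgHx9gIB+gIJ/f32AfXCClId2JyOEzP/OdDNUkp1lV6NyjieP3LCKEOldD0lCgkV/z4iItUldZ082oJsp0Bwg3aJYHoxjWoV4fIF9fYSCgH2DgHuBfGeBkZ58O3umrOxagmSBlq90RJmnPiGa0/jj/0DLGUNNDpxQQtij/iLuznHQu3/JiaDB2/DrgVPtSUWXb4ZvdIuGg3SFg3J8bXKMfqeGWJ+ftX1fhnqAocmNFTC4dv+7CFSf1wBP4RIlTVAAGTMABywHycR2oG2pytSGwpUmazMof1CJg52MZmaCf257dnmMe5+Bfotzd3lti35reqB6leB+IBtl3ucFMAMOQhsV/SY97MnxZnPrAHFFAJ4YWWl00pN7y2OHqnShUqB+YpVxXmmXgHCYcoyHmJ5zd3aFe3eEgoR+uqUunGEALiEFLR0Gek8nIqmYid2+yqWPn3S9gYHNO7qxGXdvdrJvvZHCw4/QtpbGYXacTFqCllhYc4mVkZ9/gXFxfXlyiHRh51YA2ZslU5SsNVyWYbmONuGQJaet2IuNisGjYXmhrHGQIVxmXZ8uc3knh6knsHNQnWx+VziTial/doiCinN5m2NyfE5Kjxcx2PPtw8/81qr/g4L/pdbyirfRIkZloM9Gssl7aU2Ok2F+kk2Iej0toI4nT/M9PYB0hqZ3LTiLnJ+6iHi6jWanvDmlwkKWVT2voe6wRHOzOlyq2F/LwFyJsV97Zz+iUuGDwJh1bUKIkjhqoyhFU5e0s/HFcb+aQ3WKZ5luQ4CLRKVXdUmMtjmFR1yzvVHgsJ3in8+DYTJjX2pMjFR1tHeLoHSKlnipdNqijjiJfjJypzHFqsnqxeP2xN7elVmokF2NWYo6SW9AcWo4QS4phYtEaI1PXDFk0fex0Tx1fUeJVJxyNKGOV1O/26DgqtjIqT6siil3WJOnTdzLfM2gYrWfyoS33V/WsFa602Wmmh+Dp6EqJ4FRNLFfTnaiSrv46vPYzkxEp13Bt3KselOLLHEvQ5Yp3Y5ngiqGn2KfhaGLVZpcYapBeIpFZmEwl088qFZmmlJXtkq8dW7BmW7BW6unOpBECYwOfKATcY01fIFOcZJafmapoXKjV4halKFBckSBqY9ugppxlXx+eqNod1FfgGtgYnxcnFuJvWm0vXe/Xry9X42wr0uOtbJOUIdETHgrAsE7VZuNbraeQlOarXCrq32jkXuDVF5/rIdlkrNuXpuXq2iDgFuCkXqMd4mWU3+Dlndfirxtb2ytXlGgZ0bT5avYzRtuqc0lVt+zJpOLWJQ1KElKiHtToJxvkoHDhFfKuVGTza9hRH5aglphdoaZfJiZhHOMc1WXfqbAnNrJc1GbfGFpQW5llj594KTl8Nvm7cinIhmPuUVOKkw5VXMof68bAJsLXAaW3kB45syWQJuvYHOVc42Bgndzdn+DWqarasSGljEyiUdHgnFsWVt2Q5WVbqdy47qQ491yMRl5tm2xol3NYIm2tKyE77chADMzz6JP7vK1VEiqXHyPcXCSgJihdZGglnFSbjoskmtOkIVcbothX4SRU4uCcD5T5fJ8x5hBLS5ncm9/im2QpkuTzkIx28JeAUqRAMiV5Oy2rVGrYZCbV6+tjG6fllWEokV4do+jj2Sik8TBea3FVUqag01vSIOR5vOv"/>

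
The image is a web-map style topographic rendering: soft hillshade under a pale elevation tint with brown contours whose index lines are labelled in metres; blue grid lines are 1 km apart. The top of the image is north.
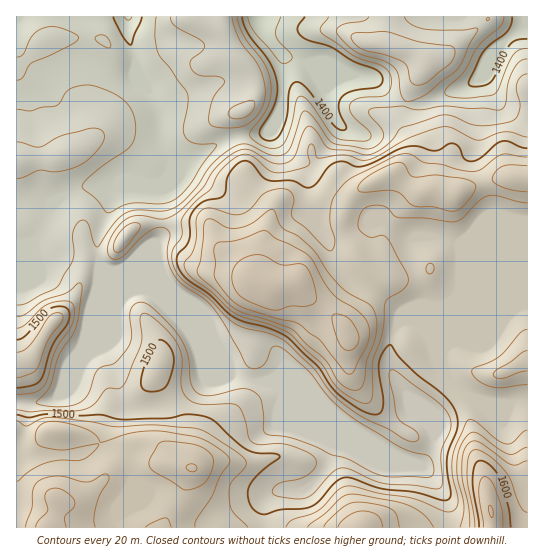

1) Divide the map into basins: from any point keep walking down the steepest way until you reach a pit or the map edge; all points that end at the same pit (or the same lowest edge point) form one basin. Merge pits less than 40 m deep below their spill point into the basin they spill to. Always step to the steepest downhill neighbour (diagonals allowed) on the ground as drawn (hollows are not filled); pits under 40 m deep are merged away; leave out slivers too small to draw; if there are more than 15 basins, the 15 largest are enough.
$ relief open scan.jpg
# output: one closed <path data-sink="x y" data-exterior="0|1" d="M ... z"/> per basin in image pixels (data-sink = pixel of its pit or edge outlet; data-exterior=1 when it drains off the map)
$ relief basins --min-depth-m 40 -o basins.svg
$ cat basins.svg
<path data-sink="261 17" data-exterior="1" d="M386 16l-194 1 5 3 22 4 10 17 3 9 15 15 8 13 0 20-9 11-9 5 0 15 10 50 5 10 17 16 3 5-16 61 0 8 3 3-6-2-13-17-20-16-8-17-6-6-5-1-58 1-9 4-20 23-23 4-6 4-4 22-8 18-25 30-15 28-4 4-13 5 1 162 511-1 0-348-26-2-36 11-9 5-10 0-8-2-20 1-12-5-15-12 13-12 6-10 0-10-10-18 0-7 8-27 18-29-6-6-11-5-27-6 4-14z"/><path data-sink="129 17" data-exterior="1" d="M191 16l-175 1 1 348 12-4 4-4 15-28 25-30 8-18 4-22 6-4 23-4 15-18 10-8 12-2 55 1 6 6 8 17 13 9 20 24 4 1-1-10 16-61-3-5-17-16-5-10-10-50 0-15 15-11 4-10 0-10-5-13-19-20-9-23-6-4-20-3z"/><path data-sink="526 17" data-exterior="1" d="M527 16l-140 1 0 14-4 14 27 6 11 5 6 6-18 29-8 27 0 7 10 18 0 10-6 10-13 11 1 2 14 11 12 5 20-1 8 2 10 0 9-5 36-11 26 1z"/>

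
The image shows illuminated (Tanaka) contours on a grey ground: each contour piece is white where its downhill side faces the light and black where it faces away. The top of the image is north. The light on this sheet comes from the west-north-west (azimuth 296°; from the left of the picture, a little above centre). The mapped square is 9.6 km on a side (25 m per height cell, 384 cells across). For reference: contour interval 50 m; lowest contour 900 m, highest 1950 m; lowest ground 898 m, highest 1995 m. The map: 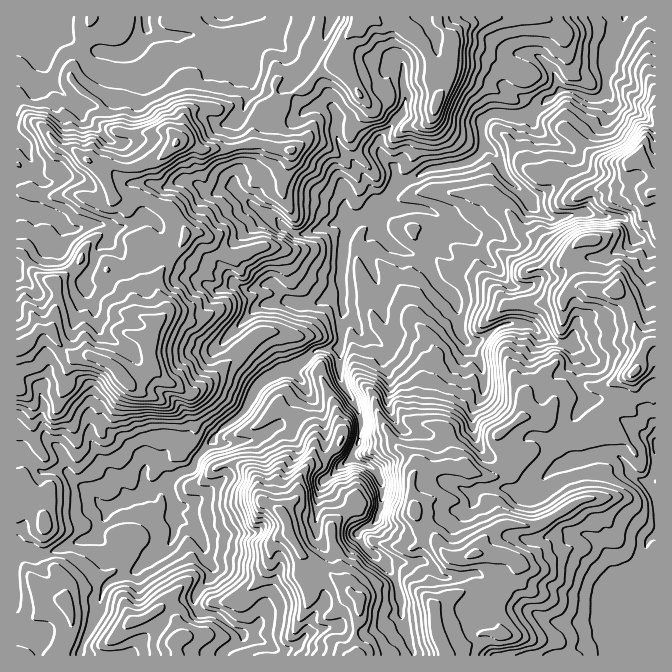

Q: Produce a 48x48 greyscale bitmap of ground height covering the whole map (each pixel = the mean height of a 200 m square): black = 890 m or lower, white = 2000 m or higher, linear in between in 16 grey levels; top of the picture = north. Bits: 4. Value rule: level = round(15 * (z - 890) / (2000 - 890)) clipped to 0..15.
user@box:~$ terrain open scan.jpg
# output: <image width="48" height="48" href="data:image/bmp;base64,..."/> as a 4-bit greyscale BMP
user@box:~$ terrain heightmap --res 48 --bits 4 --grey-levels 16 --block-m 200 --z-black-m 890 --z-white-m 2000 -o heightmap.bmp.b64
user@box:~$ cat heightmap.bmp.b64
<image width="48" height="48" href="data:image/bmp;base64,Qk32BAAAAAAAAHYAAAAoAAAAMAAAADAAAAABAAQAAAAAAIAEAAATCwAAEwsAABAAAAAAAAAAAAAAABEREQAiIiIAMzMzAERERABVVVUAZmZmAHd3dwCIiIgAmZmZAKqqqgC7u7sAzMzMAN3d3QDu7u4A////AIeId4iJmqqZmZqrze7tzM7+3cy7qpmZmXd4h4mZmrqpiJq7zd7czN/u7u3LupmZmXiIh3mqmqmYmZq8zd7cvN/u7u3LqpmYmXiIh3iZqZiJqpq93d7cvN/u7ty7upmYmXiIh2iHmZeJqqq93e7svO7u3d3MupmYiXiIh2ZmeJh4mrvN3e7cvN3d3d3cu6mYiXeId2ZlZ3dnirvN3d3Ku8zd3e7ty6mZiWZ3ZmZlVmZnisze3dyqvM3u7u7cy6qZmXd2ZWZmVWZnis3tzMqrzN3d7t3Mu7qqmHiHZlZmVVVnib3tvLmavN3M3d3cu6qqmIiHZVVVVVVnis3svLuZvdzLzMzMzLu6qYiHZVVVVVVnm93cqruovdzLu7qqvMy7qYiHZVVVVVZnm8zMmauXrMy7u6qqq7u6mId2ZmVVVVZ3iru7mImHrMzMy7qqqqqpmHd3dmZlVVV3iYmaqXZ4rMzMuruqqZqZmHh3d3ZlZmVVZniImYaKu7u7qrqqqqmZqIh4h4dmZmZVVmZ3mJaKqqq6mruqqqqqmImZmIiHd3dlRmZneJZ6mqqpiau7qqqqmZmqmJqqqph2VGZmZ3WJmZmYeJq6qpqqqbqrqavMy6qXZFZlV1WIeHd3Zoqqqpqqqrqrur3dzLqYZURUZkZ2ZnZmZoqqqpqruru8zN3cy6mIdlREZUVVVmZlVpmaqZmby8y83d3My5h3d2VURDRERWZURomImIiazNzMzMzMy5h2d3ZmVDM0RVVURXd3d4mavMzMu7zMy6mHZ3dmVDM0RFVDVVZmiImau7zLurvMzLqYZVVUQyMzREQzVmZnmYmauru7qqu7vKmIdUQzMyMzREMzRnd4mpqrqaq7qaq7uph3ZUREMyMzNDMzRWZnmqu7qZq7qaqqupiHZlRUQyMzMzMzRUZ3iaqqmZmZqqqqqpiIh2ZlQyMzMyMzQ0Z3mZmZiJiImpmqqqmIiIdlQyIiIjMzNERWiZmYd4iIiZmqqqqYd3ZUMyIiIzMzMzRWaJqYeId3iImZmqmHdlRVMiIiIzIjM0RERWZ3eHd4iaqqqpiHZVVlQyIiIiIzNEQzRVV3iYiJmqqqmYdmVWd1QyMiIzM0REMjVmd4mYiImaqpmHd2Vmd1QzMzIiMzMzJEVWZ4mXeImrqqqYh2ZneHVERDIiIiIiNFVFZ5mXeJq6qqu6mYd4iYZVRDMzMiEiNEREVomXiZmZmaq7qYiIiIdlVDRERDITMzM0RFiHiYd4mZq7mHd3d3dlZUVmZTIjIiNDM0Z3h3Znd3iaiHZ3d2ZlZ2VXhjIRESMzIjRmZmZmZmZ4iHdnd2ZmeHZXh0MiIREhESRWVWZmZlZmZmZmd3dnh2ZniFQzMiERESNVVWZVVVVWZVVWd3d4h2ZniGQzMzIiERNFVVZVVVVVVVVWZneId2ZniHVDMyIyEBM1VVVVVVVVVVVVZmd4h2Z4iHVDMzMyEBI1VVVVVUVVVVVVVmZoiHeIeHVERERCEAElVVVlVUVVVUVVVmZnmIiHh2ZVREQyEQEQ=="/>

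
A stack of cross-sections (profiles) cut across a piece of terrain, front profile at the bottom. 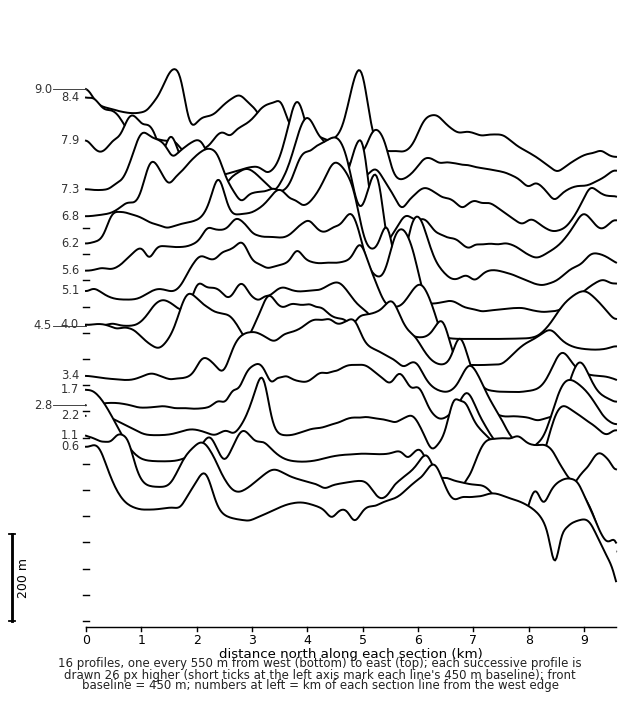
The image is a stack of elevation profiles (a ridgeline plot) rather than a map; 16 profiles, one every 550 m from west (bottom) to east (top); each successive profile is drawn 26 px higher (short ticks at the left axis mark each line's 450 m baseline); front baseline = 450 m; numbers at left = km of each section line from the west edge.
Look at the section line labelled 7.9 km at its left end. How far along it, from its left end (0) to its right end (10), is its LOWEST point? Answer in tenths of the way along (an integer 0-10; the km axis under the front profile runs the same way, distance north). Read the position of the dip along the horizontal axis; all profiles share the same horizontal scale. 9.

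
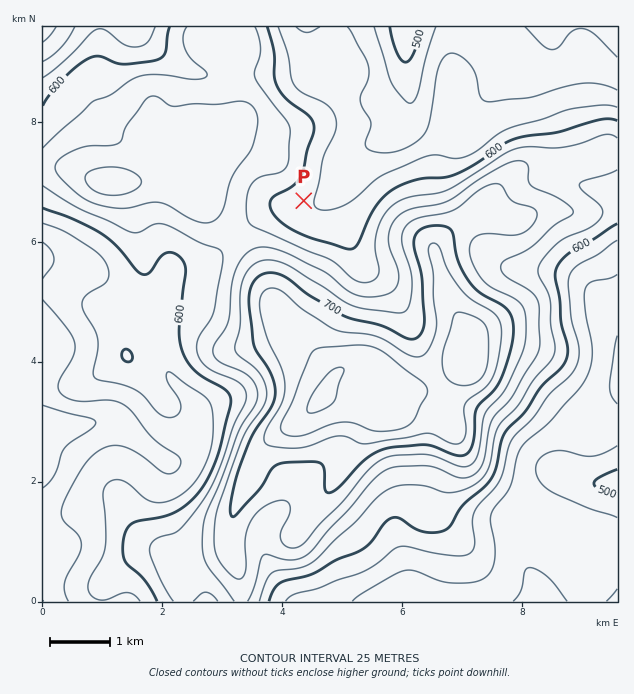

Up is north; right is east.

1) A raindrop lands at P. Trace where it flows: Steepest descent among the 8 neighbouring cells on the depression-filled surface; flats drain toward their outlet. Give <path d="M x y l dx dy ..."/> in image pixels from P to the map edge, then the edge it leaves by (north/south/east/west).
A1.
<path d="M304 201l1 1 14 0 18-18 9-18 21-21 9-1 1-2 3 0 2-1 3 0 6-3 16-17 2-3 0-42-2-1 0-48"/>
exit: north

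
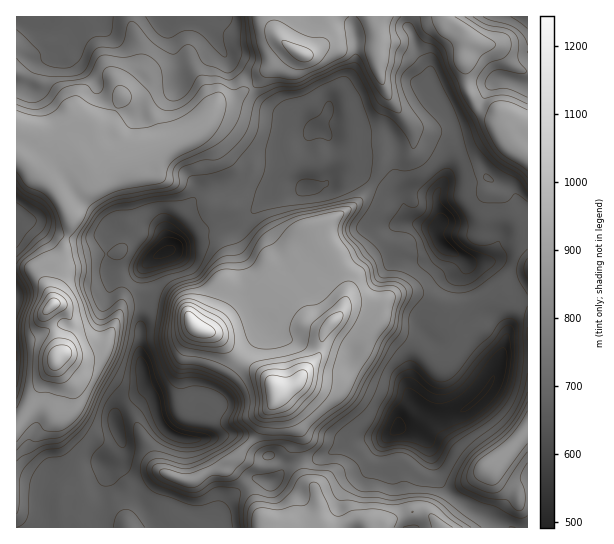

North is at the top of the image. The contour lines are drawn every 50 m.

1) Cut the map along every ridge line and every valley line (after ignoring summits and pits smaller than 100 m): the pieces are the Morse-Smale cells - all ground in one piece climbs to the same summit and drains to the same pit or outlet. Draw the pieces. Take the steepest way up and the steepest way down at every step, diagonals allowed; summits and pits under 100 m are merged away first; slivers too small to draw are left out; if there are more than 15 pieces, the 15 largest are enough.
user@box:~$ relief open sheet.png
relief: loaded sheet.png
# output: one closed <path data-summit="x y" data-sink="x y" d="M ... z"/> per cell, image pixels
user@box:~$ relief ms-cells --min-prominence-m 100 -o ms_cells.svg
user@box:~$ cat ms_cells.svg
<path data-summit="277 391" data-sink="398 427" d="M317 128l-6 3-3 7-3 20 2 28-12 7-21 3-8 4-25 24-10 6 8 25 2 24 4 14 14 22 6 7-5 13-19 24 25 17 11 15-2 10-11 13-11 25-26 26-2 4 6 2 14 13 9-5 19 2 16-17 13-4 17-1 28-15 39-7 12-10 16 1 12-15 8 3 12 0 17-5 14-11 14-17 12-30 12-42 7-10 6 0 0-22-2 0-25 16-43 13-20-3-23-12-16 0-10 4-14 11-9 1-17-2-7 5 5-21-27-50 0-11 13-11 25-16 14-17 1-5-20-8-16 0-7 4 3-11-2-23-3-6z"/><path data-summit="57 358" data-sink="37 27" d="M203 16l-102 0-10 11-9 5-23 21-6-1-8-7-4-12-4-6-10 0-10-4-1 106 13 4 25 4 13 6 8 5 24 25 22-10 32-10 36-16 12-10 17-24 19-6 14-10-6-9-18-19-12-21-11-13z"/><path data-summit="277 391" data-sink="443 246" d="M481 180l-31 1-7 3-8 12-25-3-7 6-12-6-17-12-16 22-31 20-7 7 0 11 27 50-4 19 6-3 17 2 9-1 14-11 10-4 16 0 23 12 20 3 43-13 26-16 1-62-19-28-3-1-4 5-12 0-6-4z"/><path data-summit="302 54" data-sink="398 427" d="M410 16l-136 0-1 7 4 12 15 14-15 12-19 22-7 4 11 14 37 24 11 4 7-1 12 8 60 3 3 4 0 14 13-1 8-7 0-16-3-9 7 5 14 3 24-2-24-48-2-13-13-20-1-10-7-12z"/><path data-summit="277 391" data-sink="143 373" d="M241 359l-26 40-2 2-8-1-2 2-3 7-3 25-3 6-17-3-13-8-7-12-2-18-10-15-2 7-17 10-11 14 1 12 7 18-4 12-8 6-14 0-26 4 1 14-11 21 2 15 4 3 8 1 3 7 112 0-9-9 0-8 7-16 1-14 25-12 11 2 3-9 6-3 19-20 11-25 7-7 6-13-2-8-9-10z"/><path data-summit="57 358" data-sink="166 251" d="M206 125l-28 18-25 10-32 10-19 10-5-1-22-24-21-11-37-8-1 22 34 30 11 16 10 18 0 11-4 11 8 3 18-1 9-4 7-10 10-8 20-1 12 5 12 10 6 20 29-18 21-1 5-19 12-11 16-31-3-8-28-28z"/><path data-summit="273 527" data-sink="398 427" d="M403 428l-6 0-11 9-16 2-27 6-24 14-17 1-13 4-16 17-8 0-6-2-10 2-4 4 4 4 8 21 10 16 2 2 239-1-35-16-18-12-16-20-11-37-9-9z"/><path data-summit="498 462" data-sink="398 427" d="M527 301l-5 0-7 10-14 46-8 21-8 13-22 20-17 5-12 0-8-3-12 15-10 1 15 4 9 9 11 37 16 20 18 12 36 17 19-1z"/><path data-summit="57 358" data-sink="143 373" d="M146 300l-15 1-10 6-14 34-12 11-9 3-23-2-7 6 0 7 5 15 0 16-4 16 0 25 14 29 40-4 8-6 2-6 2-6-7-18-1-12 11-14 13-6 5-6 0-14-4-16 0-33z"/><path data-summit="195 327" data-sink="143 373" d="M151 300l-6 2-5 24 0 33 4 24 11 16 2 18 7 12 13 8 17 3 3-6 3-25 3-7 2-2 8 1 2-2 25-41-21-21-9-5-12-3-15-20-12-5z"/><path data-summit="57 358" data-sink="398 427" d="M251 88l-14 9-19 6-15 22 18 10 31 32-1 8-12 23-16 17-2 17 20-8 25-24 8-4 21-3 12-7-2-28 3-20 4-8-21-9-24-16-11-10z"/><path data-summit="511 131" data-sink="527 22" d="M527 16l-83 1 2 7 11 3 11 12-4 12 0 12 4 27 7 15 12 8 14 4 7 8 3 7 6-4 11-1z"/><path data-summit="195 327" data-sink="166 251" d="M219 232l-21 1-44 24-7 6-3 6 3 30 24 5 12 5 15 20 4 0 5-6 21-49 0-23z"/><path data-summit="57 358" data-sink="166 251" d="M55 361l-15 24-12 25-12 15 1 103 27-1 0-30 5-18 6-7 16-6-14-28 0-25 4-16 0-16z"/><path data-summit="511 131" data-sink="398 427" d="M443 16l-32 0-3 11 4 6 8 24 9 12 2 13 20 37 2 10 10-1 19-8 20 3 5 4 1-2-7-8-14-4-12-8-7-15-4-27 0-12 4-12-11-12-11-3z"/>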